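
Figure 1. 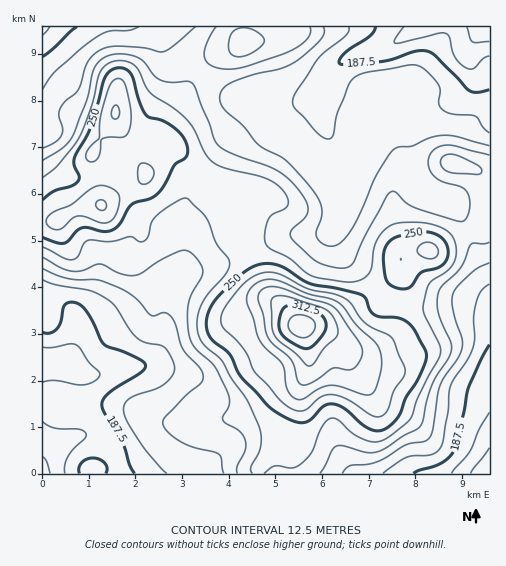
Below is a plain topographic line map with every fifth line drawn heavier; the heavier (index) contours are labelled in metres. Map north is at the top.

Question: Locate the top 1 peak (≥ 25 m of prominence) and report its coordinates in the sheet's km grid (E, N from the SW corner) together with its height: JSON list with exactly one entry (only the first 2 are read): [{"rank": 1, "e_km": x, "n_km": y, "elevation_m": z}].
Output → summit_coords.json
[{"rank": 1, "e_km": 5.56, "n_km": 3.16, "elevation_m": 332}]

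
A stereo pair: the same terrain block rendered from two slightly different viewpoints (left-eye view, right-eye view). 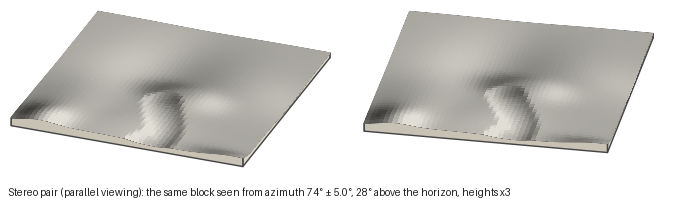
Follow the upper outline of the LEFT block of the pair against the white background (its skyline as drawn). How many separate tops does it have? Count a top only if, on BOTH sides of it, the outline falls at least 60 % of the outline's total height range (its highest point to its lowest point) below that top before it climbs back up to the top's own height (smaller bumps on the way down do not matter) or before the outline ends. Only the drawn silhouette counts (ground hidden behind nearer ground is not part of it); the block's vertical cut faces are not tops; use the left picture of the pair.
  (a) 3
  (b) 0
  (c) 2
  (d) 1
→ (b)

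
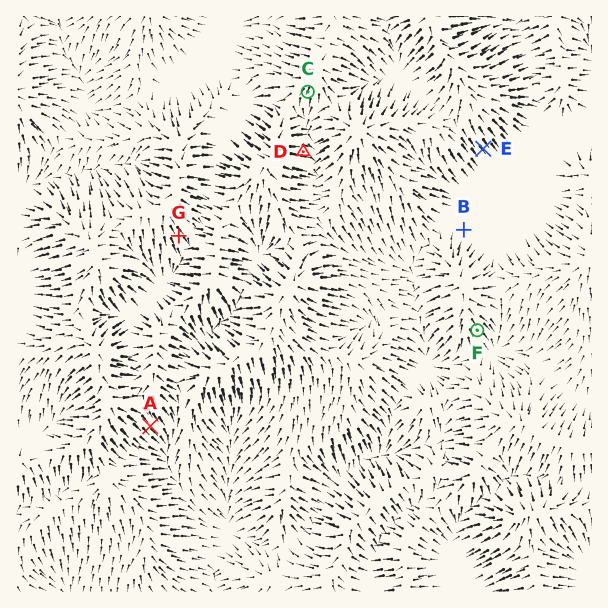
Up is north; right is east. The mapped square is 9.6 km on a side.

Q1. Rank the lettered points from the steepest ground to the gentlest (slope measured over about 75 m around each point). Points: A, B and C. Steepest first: A C B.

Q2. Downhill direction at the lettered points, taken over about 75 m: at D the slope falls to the E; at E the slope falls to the SE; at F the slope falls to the SE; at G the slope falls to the SE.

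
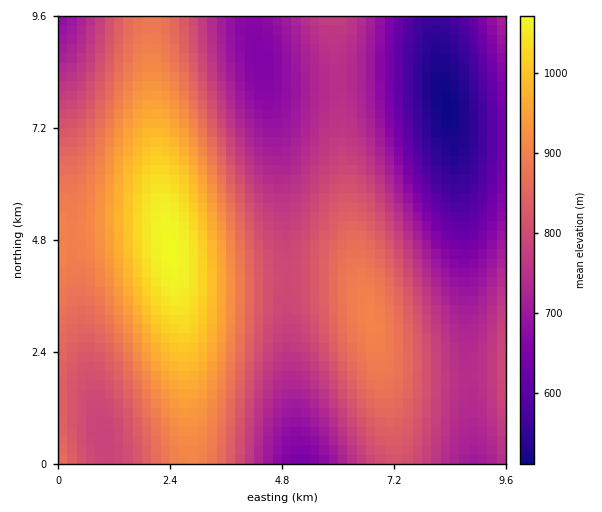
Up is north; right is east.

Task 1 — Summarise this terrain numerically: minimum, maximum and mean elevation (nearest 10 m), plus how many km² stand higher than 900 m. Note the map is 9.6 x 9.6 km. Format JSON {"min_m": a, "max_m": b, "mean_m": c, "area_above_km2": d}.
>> {"min_m": 510, "max_m": 1070, "mean_m": 800, "area_above_km2": 18.8}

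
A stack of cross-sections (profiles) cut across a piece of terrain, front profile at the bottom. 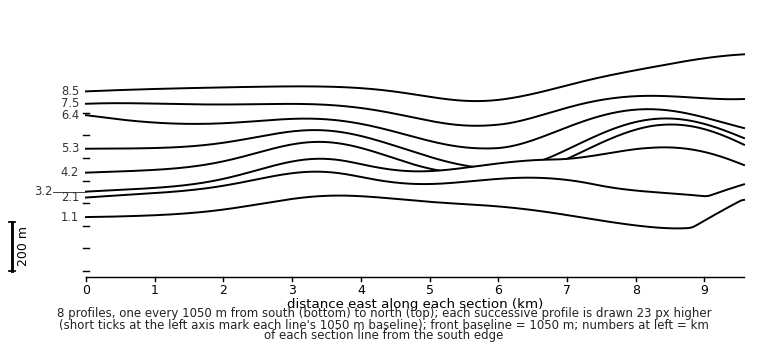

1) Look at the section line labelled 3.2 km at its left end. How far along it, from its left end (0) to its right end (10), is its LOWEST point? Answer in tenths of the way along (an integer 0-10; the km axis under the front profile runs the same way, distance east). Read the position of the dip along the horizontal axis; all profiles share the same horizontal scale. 0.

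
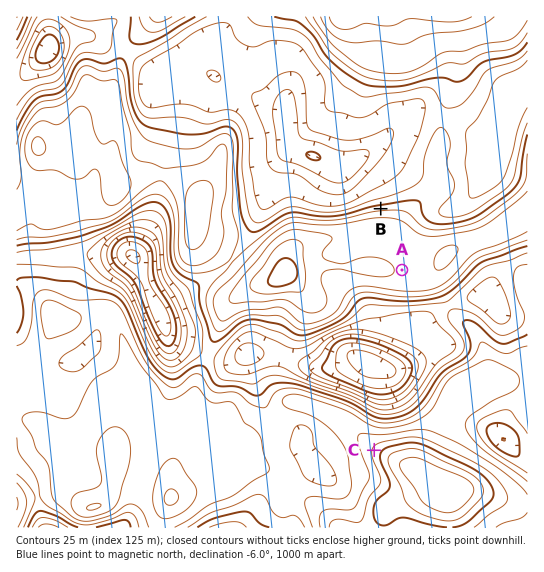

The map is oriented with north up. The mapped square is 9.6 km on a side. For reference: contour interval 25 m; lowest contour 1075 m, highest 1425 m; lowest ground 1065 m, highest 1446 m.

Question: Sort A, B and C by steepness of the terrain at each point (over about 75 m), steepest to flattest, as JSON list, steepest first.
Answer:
["B", "C", "A"]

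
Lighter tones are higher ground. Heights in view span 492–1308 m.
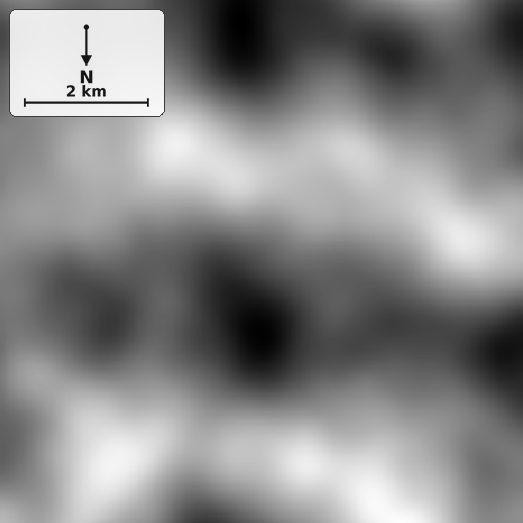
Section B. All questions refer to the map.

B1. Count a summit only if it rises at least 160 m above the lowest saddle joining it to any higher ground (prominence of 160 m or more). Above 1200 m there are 2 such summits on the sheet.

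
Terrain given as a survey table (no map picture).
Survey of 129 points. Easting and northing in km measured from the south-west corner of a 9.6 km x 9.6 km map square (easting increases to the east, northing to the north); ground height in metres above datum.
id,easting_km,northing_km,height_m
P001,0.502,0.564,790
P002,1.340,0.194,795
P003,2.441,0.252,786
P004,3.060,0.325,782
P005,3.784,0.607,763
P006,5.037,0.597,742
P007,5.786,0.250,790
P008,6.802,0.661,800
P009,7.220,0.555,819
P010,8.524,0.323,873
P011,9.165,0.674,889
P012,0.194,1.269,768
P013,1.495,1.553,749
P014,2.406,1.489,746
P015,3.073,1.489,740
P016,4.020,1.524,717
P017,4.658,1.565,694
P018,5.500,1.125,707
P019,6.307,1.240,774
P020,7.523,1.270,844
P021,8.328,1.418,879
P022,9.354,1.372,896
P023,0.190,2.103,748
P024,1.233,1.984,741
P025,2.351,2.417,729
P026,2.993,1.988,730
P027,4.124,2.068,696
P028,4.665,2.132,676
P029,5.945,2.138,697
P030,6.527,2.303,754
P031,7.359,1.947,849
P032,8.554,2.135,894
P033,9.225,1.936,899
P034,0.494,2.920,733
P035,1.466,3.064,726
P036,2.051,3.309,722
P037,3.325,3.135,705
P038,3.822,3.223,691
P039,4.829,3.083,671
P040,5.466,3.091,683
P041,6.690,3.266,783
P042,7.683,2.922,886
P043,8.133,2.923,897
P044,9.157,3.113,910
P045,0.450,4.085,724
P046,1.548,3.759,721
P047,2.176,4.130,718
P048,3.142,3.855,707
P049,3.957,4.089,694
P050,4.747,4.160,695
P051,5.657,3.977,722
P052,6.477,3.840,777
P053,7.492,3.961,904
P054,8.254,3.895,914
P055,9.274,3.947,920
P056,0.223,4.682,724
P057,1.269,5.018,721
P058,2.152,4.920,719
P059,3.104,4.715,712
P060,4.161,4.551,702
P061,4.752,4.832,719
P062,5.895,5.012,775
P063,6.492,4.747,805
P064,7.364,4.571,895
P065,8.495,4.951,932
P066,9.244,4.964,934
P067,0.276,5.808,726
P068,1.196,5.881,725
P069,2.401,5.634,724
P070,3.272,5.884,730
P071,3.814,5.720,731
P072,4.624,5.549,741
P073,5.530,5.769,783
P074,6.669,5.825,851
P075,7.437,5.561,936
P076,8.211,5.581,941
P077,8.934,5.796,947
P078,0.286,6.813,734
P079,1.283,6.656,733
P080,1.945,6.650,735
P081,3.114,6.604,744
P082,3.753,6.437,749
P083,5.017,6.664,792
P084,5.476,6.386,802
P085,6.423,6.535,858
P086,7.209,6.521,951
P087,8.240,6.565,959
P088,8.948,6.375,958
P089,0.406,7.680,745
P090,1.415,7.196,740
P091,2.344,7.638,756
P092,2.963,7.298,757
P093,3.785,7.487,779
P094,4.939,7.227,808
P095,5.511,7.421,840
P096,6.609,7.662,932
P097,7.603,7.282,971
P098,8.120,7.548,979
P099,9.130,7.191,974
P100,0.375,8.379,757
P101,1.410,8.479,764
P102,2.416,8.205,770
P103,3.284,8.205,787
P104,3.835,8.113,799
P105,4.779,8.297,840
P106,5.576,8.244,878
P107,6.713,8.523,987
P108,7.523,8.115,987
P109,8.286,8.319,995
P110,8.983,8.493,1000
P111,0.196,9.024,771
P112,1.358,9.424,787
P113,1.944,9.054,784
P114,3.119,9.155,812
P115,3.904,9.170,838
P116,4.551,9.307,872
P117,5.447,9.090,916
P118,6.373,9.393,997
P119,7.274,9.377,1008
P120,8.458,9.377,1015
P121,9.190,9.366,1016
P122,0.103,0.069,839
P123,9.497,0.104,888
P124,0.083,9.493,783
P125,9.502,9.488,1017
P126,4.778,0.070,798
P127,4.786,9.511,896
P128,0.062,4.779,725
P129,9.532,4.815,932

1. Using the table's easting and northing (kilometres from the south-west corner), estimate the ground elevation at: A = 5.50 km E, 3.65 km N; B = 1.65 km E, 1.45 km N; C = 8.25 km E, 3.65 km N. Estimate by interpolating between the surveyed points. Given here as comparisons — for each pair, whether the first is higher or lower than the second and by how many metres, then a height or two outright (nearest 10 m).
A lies lower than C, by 210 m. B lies lower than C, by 160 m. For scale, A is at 700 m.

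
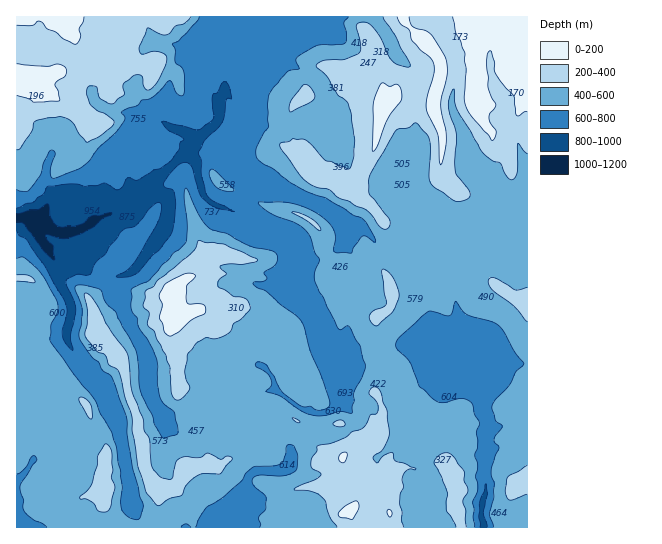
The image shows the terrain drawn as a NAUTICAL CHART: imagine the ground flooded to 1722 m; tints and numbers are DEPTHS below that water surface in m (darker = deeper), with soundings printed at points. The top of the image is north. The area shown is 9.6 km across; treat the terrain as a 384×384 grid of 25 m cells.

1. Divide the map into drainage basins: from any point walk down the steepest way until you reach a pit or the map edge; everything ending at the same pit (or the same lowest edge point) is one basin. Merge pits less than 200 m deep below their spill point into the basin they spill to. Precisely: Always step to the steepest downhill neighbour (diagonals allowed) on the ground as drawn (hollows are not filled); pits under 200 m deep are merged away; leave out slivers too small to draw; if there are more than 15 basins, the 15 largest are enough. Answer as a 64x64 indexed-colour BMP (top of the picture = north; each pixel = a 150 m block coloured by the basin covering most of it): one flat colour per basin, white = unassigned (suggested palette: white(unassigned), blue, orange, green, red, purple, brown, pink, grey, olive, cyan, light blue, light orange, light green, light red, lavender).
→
<image width="64" height="64" href="data:image/bmp;base64,Qk12CAAAAAAAAHYAAAAoAAAAQAAAAEAAAAABAAQAAAAAAAAIAAATCwAAEwsAABAAAAAAAAAA////ALR3HwAOf/8ALKAsACgn1gC9Z5QAS1aMAMJ34wB/f38AIr28AM++FwDox64AeLv/AIrfmACWmP8A1bDFADMzMzMzMxEREREREREREREREREREREREREREREiIiERMzMzMzMzEREREREREREREREREREREREREREREiIiIREzMzMzMzERERERERERERERERERERERERERERESIiIhETMzMzMzMRERERERERERERERERERERERERERERIiIiIRMzMzMzMxEREREREREREREREREREREREREREREiIiIhEzMzMzMzERERERERERERERERERERERERERERESIiIiITMzMzMzMRERERERERERERERERERERERERERERIiIiIiMzMzMzMxERERERERERERERERERERERESEhERIiIiIiIzMzMzMzERERERERERERERERERERERESIiIiIiIiIiIjMzMzMzMRERERERERERERERERERERERIiIiIiIiIiIiMzMzMzMxERERERERERERERERERERERIiIiIiIiIiIiIzMzMzMzEREREREREREREREREREREREiIiIiIiIiIiIjMzMzMzERERERERERERERERERERERERIiIiIiIiIiIiMzMzMzMREREREREREREREREREREREREiIiIiIiIiIiIzMzMzMRERERERERERERERERERERERESIiIiIiIiIiIjMzMzMxERERERERERERERERERERERERIiIiIiIiIiIiMzMzMxERERERERERERERERERERERERIiIiIiIiIiIiIzMzMxEREREREREREREREREREREREREiIiIiIiIiIiIjMzMxERERERERERERERERERERERERESIiIiIiIiIiIiMzMxERERERERERERERERERERERERERIiIiIiIiIiIiIzMzEREREREREREREREREREREREREREiIiIiIiIiIiIjMzERERERERERERERERERERERERERESIiIiIiIiIiIiMzMRERERERERERERERERERERERERERIiIiIiIiIiIiIzMREREREREREREREREREREREREREREiIiIiIiIiIiIjMxERERERERERERERERERERERERERESIiIiIiIiIiIiMzERERERERERERERERERERERERERERIiIiIiIiIiIiIzMxEREREREREREREREREREREREREREiIiIiIiIiIiIjMzEREREREREREREREREREREREREREREiIiIiIiIiIiMzMRERERERERERERERERERERERERERESIiIiIiIiIiIzMRERERERERERERERERERERERERERERIiIiIiIiIiIjMxEREREREREREREREREREREREREREREiIiIiIiIiIiERERERERERERERERERERERERERERERESIiIiIiIiIiIRERERERERERERERERERERERERERERERIiIiIiIiIiIhERERERERERERERERERERERERERERERESIiIiIiIiIiEREREREREREREREREREREREREREREREREiIiIiIiIiIRERERERERERERERERERERERERERERERERIiIiIiIiIhERERERERERERERERERERERERERERERERIiIiIiIiIiERERERERERERERERERERERERERERERESIiIiIiIiIiIRERERERERERERERERERERERERERERESIiIiIiIiIiIhERERERERERERERERERERERERERERESIiIiIiIiIiIiERERERERERERERERERERERERERERESIiIiIiIiIiIiIRERERERERERERERERERERERERERESIiIiIiIiIiIiIhERERERERERERERERERERERERERERIiIiIiIiIiIiIiEREREREREREREREREREREREREREREiIiIiIiIiIiIiIRERERERERERERERERERERERERERESIiIiIiIiIiIiIhEREREREREREREREREREREREREREREiIiIiIiIiIiIiERERERERERERERERERERERERERERESIiIiIiIiIiIiIREREREREREREREREREREREREREREREiIiIiIiIiIiIhERERERERERERERERERERERERERERESIiIiIiIiIiIiERERERERERERERERERERERERERERERIiIiIiIiIiIiIREREREREREREREREREREREREREREREiIiIiIiIiESIhERERERERERERERERERERERERERERERIiIiIiIiERESEREREREREREREREREREREREREREREREiIiIiIiERERIRERERERERERERERERERERERERERERERIRESIiIREREhEREREREREREREREREREREREREREREREREREiIhERESERERERERERERERERERERERERERERERERERESIiERERIRERERERERERERERERERERERERERERERERERIiIREREhEREREREREREREREREREREREREREREREREREiIhERERERERERERERERERERERERERERERERERERERESIiEREREREREREREREREREREREREREREREREREREREREiIRERERERERERERERERERERERERERERERERERERERERERERERERERERERERERERERERERERERERERERERERERERERERERERERERERERERERERERERERERERERERERERERERERERERERERERERERERERERERERERERERERERERERERERER"/>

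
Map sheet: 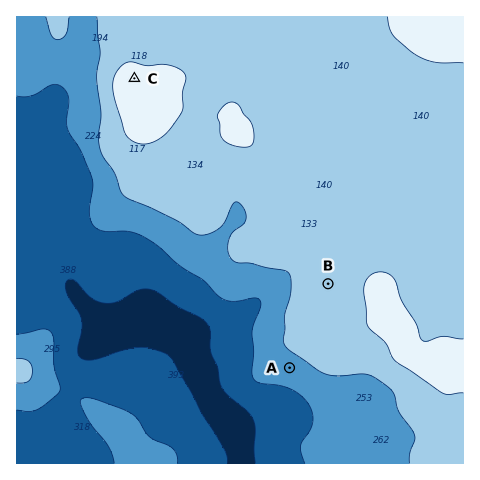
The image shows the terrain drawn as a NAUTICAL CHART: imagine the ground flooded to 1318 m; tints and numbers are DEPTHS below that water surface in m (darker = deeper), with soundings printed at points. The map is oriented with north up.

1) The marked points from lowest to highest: A B C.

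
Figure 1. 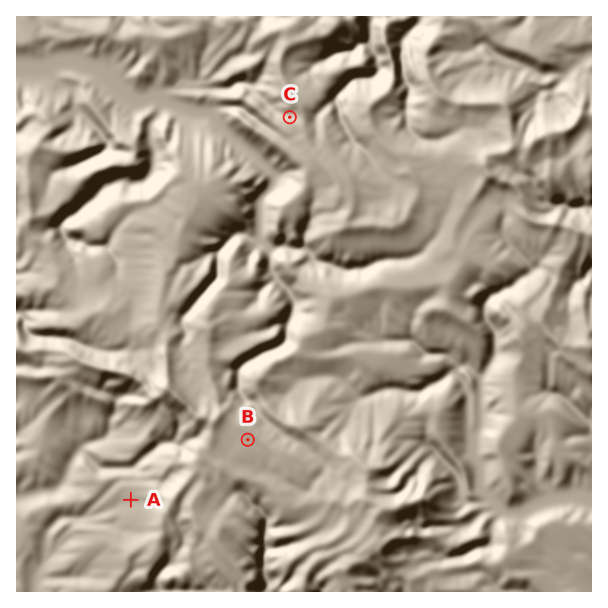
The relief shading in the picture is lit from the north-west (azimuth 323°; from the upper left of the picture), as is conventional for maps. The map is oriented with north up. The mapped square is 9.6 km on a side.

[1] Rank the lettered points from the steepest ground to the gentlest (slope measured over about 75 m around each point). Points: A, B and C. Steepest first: C A B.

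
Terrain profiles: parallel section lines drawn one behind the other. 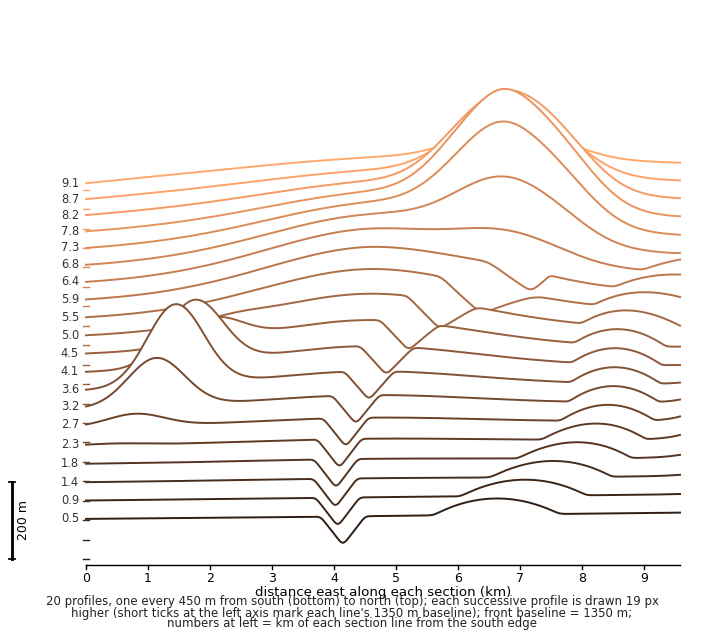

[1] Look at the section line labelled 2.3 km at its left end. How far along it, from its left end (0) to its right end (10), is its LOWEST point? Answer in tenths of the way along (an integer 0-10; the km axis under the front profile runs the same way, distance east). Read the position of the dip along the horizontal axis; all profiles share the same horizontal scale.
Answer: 4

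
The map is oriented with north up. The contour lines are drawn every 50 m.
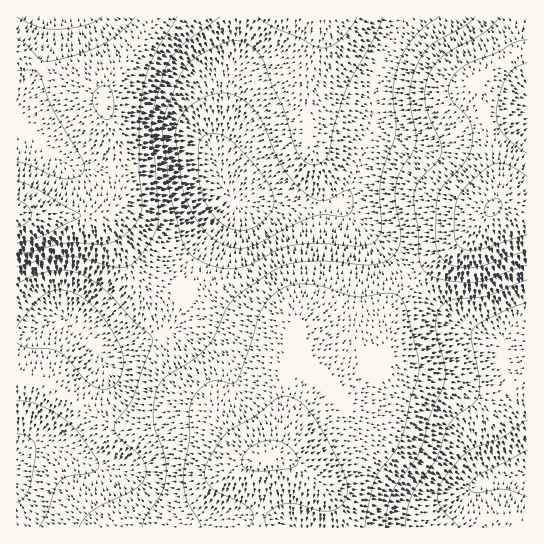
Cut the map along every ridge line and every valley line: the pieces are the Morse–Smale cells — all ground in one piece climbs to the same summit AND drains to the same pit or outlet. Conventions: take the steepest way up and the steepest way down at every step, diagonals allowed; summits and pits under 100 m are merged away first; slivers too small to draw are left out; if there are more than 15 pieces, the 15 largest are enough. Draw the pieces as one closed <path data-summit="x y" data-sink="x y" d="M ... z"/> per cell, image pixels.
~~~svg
<path data-summit="17 214" data-sink="235 202" d="M403 16l-386 0-1 197 27 3 56 0 9 7 23 40 14 16 13 6 24 7 11-27 38-52 4-12 40 2 32 5 31-1 6-5 11-24 16-47 1-32 4-22z"/><path data-summit="267 455" data-sink="17 473" d="M186 293l-5 2-8 27-6 10-53 20-15 1 1 12-3 5-24 29-18 28-12 12-18 9-9 7 1 73 242-1 2-24 0-40 4-7 10-3 5-15 5-33 0-31 8-20 0-12-2-5-9-6-40-11z"/><path data-summit="267 455" data-sink="527 475" d="M414 281l-15 16-10 14-2 11-2 36-31 22-24 12-20 13-15 17-15 28-8 5 21 6 27 24 11 18 4 25 152 0-7-30 0-12 13-7 35-5 0-52-21-43-6-36-36-18-34-26z"/><path data-summit="493 207" data-sink="235 202" d="M527 16l-122 0-24 46-8 27-2 42-16 47-14 27 73 76 23-21 32-24 25-29 16-2 18 2z"/><path data-summit="267 455" data-sink="235 202" d="M235 201l-4 12-38 52-10 28 19 7 33 17 47 14 9 6 2 5 0 12-8 20-1 44-4 20-7 16 2 1 9-12 11-21 15-17 20-13 24-12 31-22 2-36 2-11 10-14 14-16-71-76-15 3-20 0-32-5z"/><path data-summit="17 214" data-sink="17 473" d="M19 213l-3 1 1 121 10-2 31-14 8 0 19 14 14 20 10 0 53-18 7-5 14-37-25-8-13-6-14-16-18-32-11-14-59-1z"/><path data-summit="493 207" data-sink="527 475" d="M510 205l-16 2-25 29-40 31-14 15 16 17 34 26 36 18 6 36 20 42 1-212z"/><path data-summit="493 207" data-sink="17 473" d="M66 319l-16 2-23 12-11 2 1 120 8-7 18-9 12-12 45-62-1-12-10-15-10-11z"/><path data-summit="267 455" data-sink="235 202" d="M271 455l-6 1-4 7 0 40-2 24 75 1 1-7-4-18-11-18-27-24z"/><path data-summit="493 207" data-sink="527 475" d="M527 475l-29 2-9 3-9 6 0 12 9 30 39-1z"/>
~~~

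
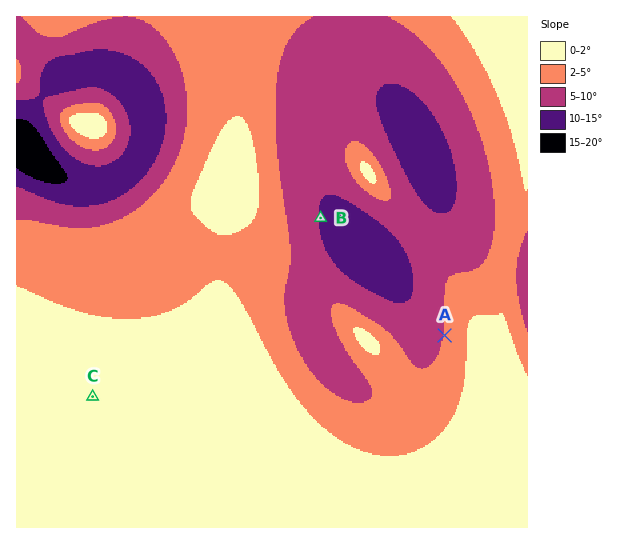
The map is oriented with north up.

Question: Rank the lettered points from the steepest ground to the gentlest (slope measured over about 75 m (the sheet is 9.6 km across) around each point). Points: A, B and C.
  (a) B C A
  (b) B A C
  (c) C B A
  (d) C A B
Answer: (b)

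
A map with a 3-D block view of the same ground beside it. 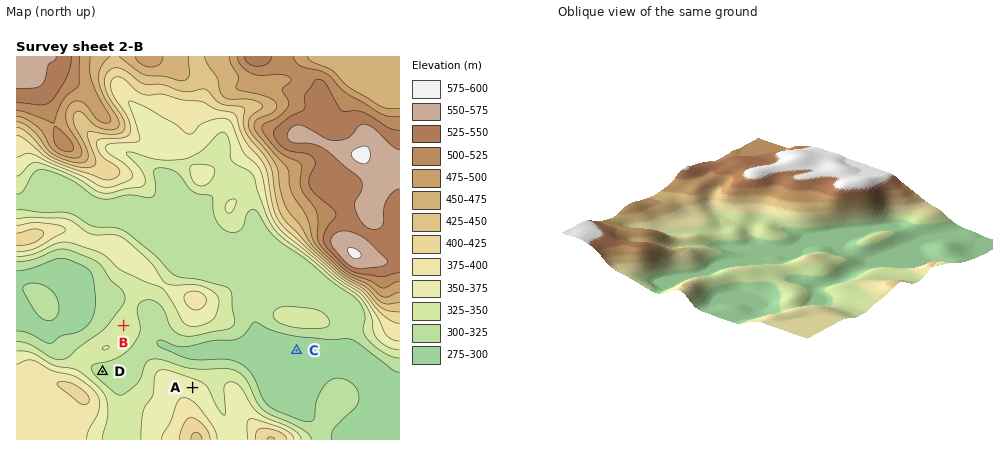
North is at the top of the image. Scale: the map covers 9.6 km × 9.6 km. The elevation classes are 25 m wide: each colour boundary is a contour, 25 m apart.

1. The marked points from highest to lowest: A B D C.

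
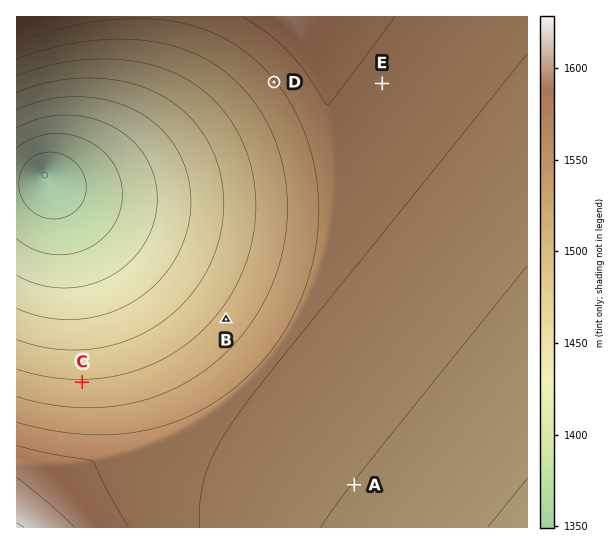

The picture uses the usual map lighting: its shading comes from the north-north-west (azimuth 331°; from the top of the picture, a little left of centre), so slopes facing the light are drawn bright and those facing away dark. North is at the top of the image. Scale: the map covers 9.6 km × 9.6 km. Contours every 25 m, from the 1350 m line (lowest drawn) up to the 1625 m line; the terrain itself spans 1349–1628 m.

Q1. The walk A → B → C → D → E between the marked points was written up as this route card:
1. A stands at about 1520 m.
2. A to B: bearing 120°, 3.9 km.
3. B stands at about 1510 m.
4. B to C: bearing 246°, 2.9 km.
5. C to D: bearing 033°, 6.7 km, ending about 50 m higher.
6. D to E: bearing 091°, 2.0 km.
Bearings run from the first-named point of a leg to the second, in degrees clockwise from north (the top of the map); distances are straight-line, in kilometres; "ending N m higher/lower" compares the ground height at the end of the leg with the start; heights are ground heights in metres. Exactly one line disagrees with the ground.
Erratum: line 2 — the bearing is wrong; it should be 322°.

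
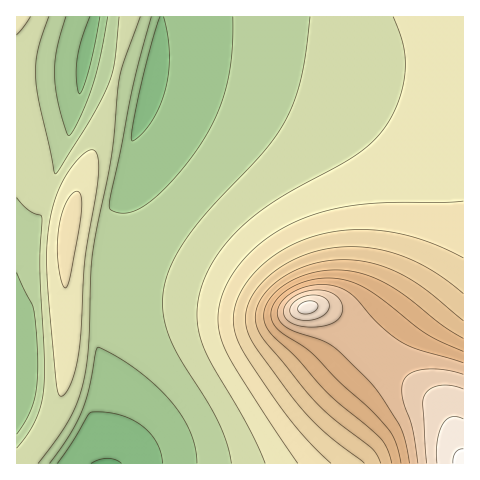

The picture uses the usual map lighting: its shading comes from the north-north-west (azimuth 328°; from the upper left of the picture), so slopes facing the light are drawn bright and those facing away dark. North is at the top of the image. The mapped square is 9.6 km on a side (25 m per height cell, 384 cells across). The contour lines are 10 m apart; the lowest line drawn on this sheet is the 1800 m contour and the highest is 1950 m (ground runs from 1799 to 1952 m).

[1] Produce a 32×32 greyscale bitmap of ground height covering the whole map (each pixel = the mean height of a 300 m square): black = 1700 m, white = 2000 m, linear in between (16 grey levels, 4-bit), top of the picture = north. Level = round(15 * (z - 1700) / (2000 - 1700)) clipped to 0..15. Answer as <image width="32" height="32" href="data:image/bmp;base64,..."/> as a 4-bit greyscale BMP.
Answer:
<image width="32" height="32" href="data:image/bmp;base64,Qk12AgAAAAAAAHYAAAAoAAAAIAAAACAAAAABAAQAAAAAAAACAAATCwAAEwsAABAAAAAAAAAAAAAAABEREQAiIiIAMzMzAERERABVVVUAZmZmAHd3dwCIiIgAmZmZAKqqqgC7u7sAzMzMAN3d3QDu7u4A////AHdlVVVVZmZnd3eIiJmavM13dlVVVWZmZ3d4iImZqrzMZ3ZlVVZmZmd3iIiZmqq8zGZ3ZVZmZmZ3d4iJmaqrvMxmd2ZmZmZmd3iImZqqu7zMZnd2ZmZmZ3d4iZmqqru7y2Z3dmZmZnd3iJmaqqu7u7tmd3ZmZmZ3eIiZqqq7u7u6Znd2ZmZnd3iJmqq7u7uqqmZ3dmZmZ3d4iaq7u7uqqqlmd3ZmZmd3iJmrzLu6qqqZZnd2ZmZ3d3iJq8y7uqqZmWZ3dmZmZ3d4iZq7uqqpmZlmeHZmZmd3eIiZmqqpmZmIZnh2ZmZnd3eIiJmZmZmIiGZ4d2ZmZnd3eIiIiZiIiIhmeHdmZmZ3d3eIiIiIiIiIZniHZmZmZ3d3d4iIiIiIiGd3h2ZmZmZ3d3d3d4iIiIh3d3dmZmZmZ3d3d3d3d3d3d3d3dmZmZmZ3d3d3d3d3d3d3d3ZmZmZmZ3d3d3d3d3d3Znd2ZmZmZmZ3d3d3d3d3d2ZndmZmZmZmZ3d3d3d3d3dmZ3ZlZmZmZmd3d3d3d3d3ZmZ2ZWZmZmZmd3d3d3d3d2ZmdmVWZmZmZnd3d3d3d3ZmVmZlVmZmZmZ3d3d3d3d2ZlZmZVZmZmZmZ3d3d3d3d2ZWZ2ZWZmZmZmd3d3d3d3dmZWdmVmZmZmZnd3d3d3d3ZmVndmZmZmZmZ3d3d3d3"/>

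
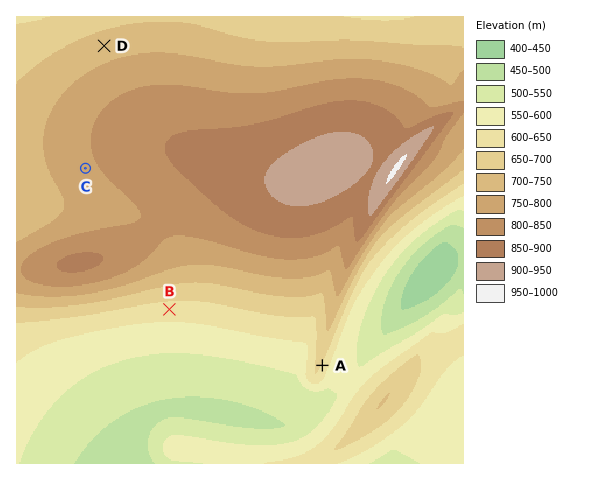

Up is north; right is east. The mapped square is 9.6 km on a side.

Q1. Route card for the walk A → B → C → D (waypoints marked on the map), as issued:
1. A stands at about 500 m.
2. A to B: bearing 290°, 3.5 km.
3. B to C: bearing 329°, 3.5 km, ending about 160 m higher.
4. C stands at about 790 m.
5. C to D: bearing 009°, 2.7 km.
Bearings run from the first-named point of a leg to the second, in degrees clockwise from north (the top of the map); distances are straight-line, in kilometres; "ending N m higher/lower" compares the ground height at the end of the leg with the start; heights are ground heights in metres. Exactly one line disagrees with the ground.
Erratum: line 1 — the height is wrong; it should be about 640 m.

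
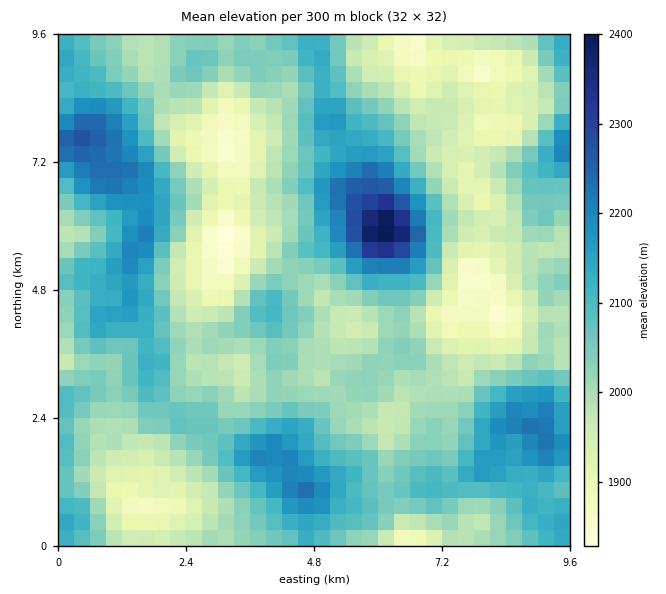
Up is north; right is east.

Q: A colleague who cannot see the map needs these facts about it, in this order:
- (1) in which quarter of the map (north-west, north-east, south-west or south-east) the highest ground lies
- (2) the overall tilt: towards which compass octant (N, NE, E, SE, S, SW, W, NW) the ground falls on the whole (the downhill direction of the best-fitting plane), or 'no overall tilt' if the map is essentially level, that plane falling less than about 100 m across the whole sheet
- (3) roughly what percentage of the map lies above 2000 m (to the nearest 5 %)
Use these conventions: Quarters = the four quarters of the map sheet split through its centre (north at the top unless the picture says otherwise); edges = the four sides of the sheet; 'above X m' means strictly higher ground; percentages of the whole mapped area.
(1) Look to the north-east quarter for the highest ground.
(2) On the whole the map has no overall tilt.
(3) Roughly 65 % of the ground is higher than 2000 m.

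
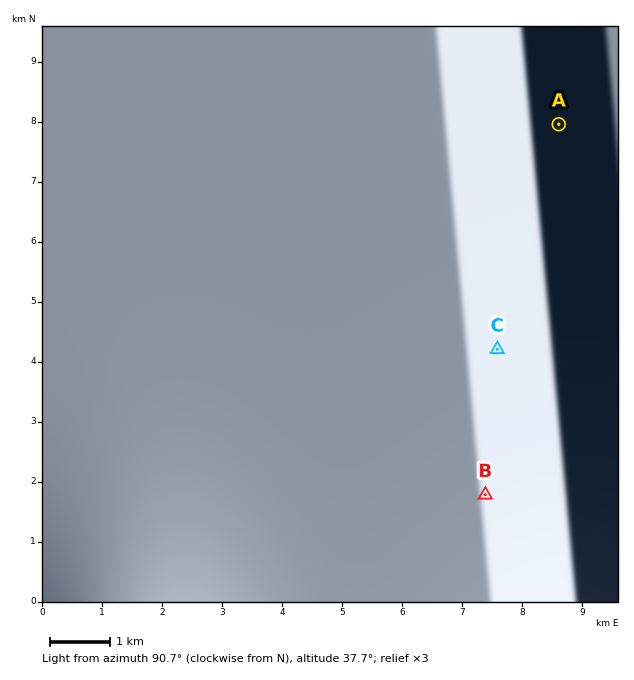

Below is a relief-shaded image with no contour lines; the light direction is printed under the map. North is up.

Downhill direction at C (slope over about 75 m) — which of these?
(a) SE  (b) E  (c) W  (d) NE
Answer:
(b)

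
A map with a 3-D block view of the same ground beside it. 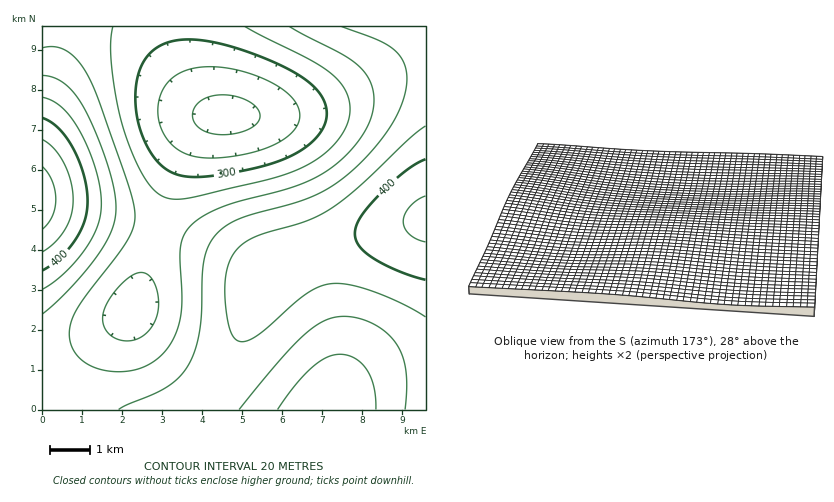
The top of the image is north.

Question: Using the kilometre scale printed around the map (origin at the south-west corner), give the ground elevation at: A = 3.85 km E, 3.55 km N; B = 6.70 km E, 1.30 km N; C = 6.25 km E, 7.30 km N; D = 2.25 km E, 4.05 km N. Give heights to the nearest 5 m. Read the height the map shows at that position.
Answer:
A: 355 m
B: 345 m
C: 275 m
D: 335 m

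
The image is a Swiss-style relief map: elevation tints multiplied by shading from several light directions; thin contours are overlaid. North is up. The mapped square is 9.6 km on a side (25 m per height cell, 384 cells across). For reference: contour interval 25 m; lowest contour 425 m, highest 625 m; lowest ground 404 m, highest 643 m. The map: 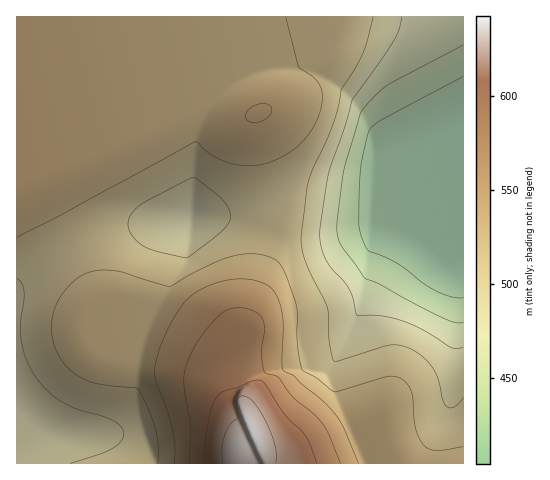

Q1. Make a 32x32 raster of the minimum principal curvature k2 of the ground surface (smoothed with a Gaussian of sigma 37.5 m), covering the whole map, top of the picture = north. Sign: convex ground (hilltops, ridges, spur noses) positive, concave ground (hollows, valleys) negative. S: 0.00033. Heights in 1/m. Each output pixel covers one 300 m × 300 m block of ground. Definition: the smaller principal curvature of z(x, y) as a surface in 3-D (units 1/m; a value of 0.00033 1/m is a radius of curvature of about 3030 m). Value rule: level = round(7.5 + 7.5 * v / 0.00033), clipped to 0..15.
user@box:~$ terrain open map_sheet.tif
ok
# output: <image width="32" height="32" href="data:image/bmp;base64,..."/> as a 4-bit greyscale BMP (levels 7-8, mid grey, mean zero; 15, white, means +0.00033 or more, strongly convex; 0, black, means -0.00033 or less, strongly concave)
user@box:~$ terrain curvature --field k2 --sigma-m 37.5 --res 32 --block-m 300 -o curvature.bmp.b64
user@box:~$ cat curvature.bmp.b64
<image width="32" height="32" href="data:image/bmp;base64,Qk12AgAAAAAAAHYAAAAoAAAAIAAAACAAAAABAAQAAAAAAAACAAATCwAAEwsAABAAAAAAAAAAAAAAABEREQAiIiIAMzMzAERERABVVVUAZmZmAHd3dwCIiIgAmZmZAKqqqgC7u7sAzMzMAN3d3QDu7u4A////AGZ3d3ZjZ3iZZWeIiCd3dnd2ZlZmYnZ4iSh3iIcnd3Vnd2ZmZlN3Z4cod4iDaHd1Z3ZnZmZGd3ZwiHaIgniHdlZmd3h3N3d3cIh2eEV4iIdWZ3iIiDeHd3A5hmgXeIiHVXeIiIhIiHd3EAACJ3iIiGV3iIiIRoiHd3d3R0Z3iIhleIiIiGSIiId3d0dzd3iIdXiIiIdziIiIiIZXdGd4iHV4iIiHdGiIiImVZ4c3d3d1Z4iIiHc4iIiIhHeIR3d3dWZ3iIh3VoiIiIWHeFd3dmZmd3iId3OId3d1d3hWd3ZmZmd3d3d2R3d3dndnZXdmZ2Zmd3dmZ0d3ZmZ2ZmRmZ3d2ZmZmZmY2ZmZ3dmZkZ3d3d3ZmZmZlNVZ3eId2dHd3d3d3d2ZmZkZmZ3eIdnR3d3eHd3d3d3dHd3Znd3Zkd3d3d3d3d3d3R3d3d3d2ZHd3d3d3eHd4d0eHd3d3dlN3d3d3d3d4d3dXiIiIiHdjZ3d3d3d3d3d3ZoiIiIiHYmZnd3d3d3d3d3SIiIiIiFR3dmZ3d3d3d3d1aIiIiIg1Z3d2d3d3d3d3d0aIiIiEdmd3d3d3d3d3d3d1Rnh1WHZnd3d3d3d3d3d3d3ZVV4iHZ3d3d3d3d3d3d3d3d3iIh2d3d3d3d3d3d3d3d3d4eIdmd4h3d3d3d3d3d3d3d3eHZnh3"/>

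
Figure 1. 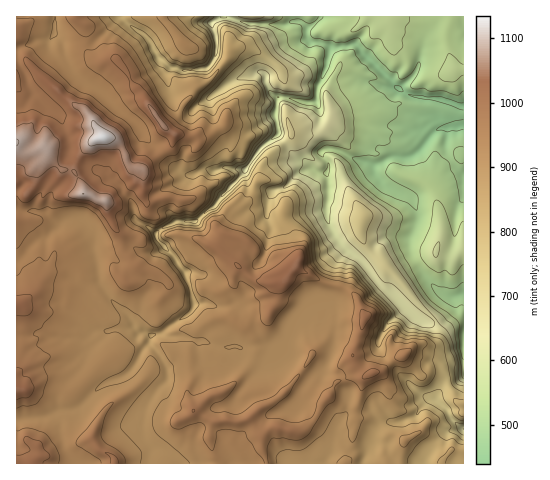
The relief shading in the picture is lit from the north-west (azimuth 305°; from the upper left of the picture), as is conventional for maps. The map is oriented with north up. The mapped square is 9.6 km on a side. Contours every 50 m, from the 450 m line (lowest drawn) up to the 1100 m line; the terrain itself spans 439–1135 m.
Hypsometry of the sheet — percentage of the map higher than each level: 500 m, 95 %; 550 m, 86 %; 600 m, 82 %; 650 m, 78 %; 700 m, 74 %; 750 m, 71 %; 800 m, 68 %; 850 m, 62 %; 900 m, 52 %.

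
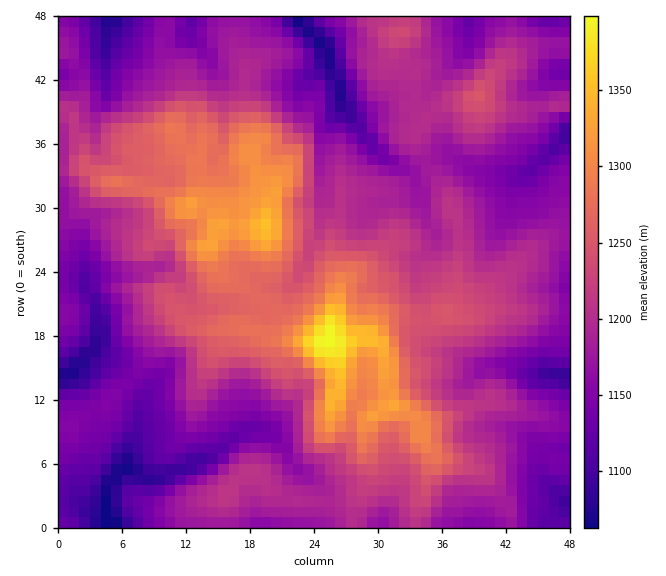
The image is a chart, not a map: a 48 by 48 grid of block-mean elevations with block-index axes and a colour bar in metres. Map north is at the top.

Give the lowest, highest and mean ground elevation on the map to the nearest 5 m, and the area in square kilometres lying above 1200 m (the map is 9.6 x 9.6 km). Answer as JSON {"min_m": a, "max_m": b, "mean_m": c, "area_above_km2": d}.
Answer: {"min_m": 1055, "max_m": 1400, "mean_m": 1200, "area_above_km2": 40.6}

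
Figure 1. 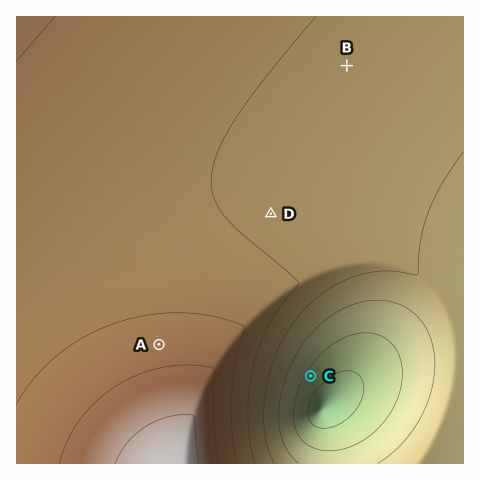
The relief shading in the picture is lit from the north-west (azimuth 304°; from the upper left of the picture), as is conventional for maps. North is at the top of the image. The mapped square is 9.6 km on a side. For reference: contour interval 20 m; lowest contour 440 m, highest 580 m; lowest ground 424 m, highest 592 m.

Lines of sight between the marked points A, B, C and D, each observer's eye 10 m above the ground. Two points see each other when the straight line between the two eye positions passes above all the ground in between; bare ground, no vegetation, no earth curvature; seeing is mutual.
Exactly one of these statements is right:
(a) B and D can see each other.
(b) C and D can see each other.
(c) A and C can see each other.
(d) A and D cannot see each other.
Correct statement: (a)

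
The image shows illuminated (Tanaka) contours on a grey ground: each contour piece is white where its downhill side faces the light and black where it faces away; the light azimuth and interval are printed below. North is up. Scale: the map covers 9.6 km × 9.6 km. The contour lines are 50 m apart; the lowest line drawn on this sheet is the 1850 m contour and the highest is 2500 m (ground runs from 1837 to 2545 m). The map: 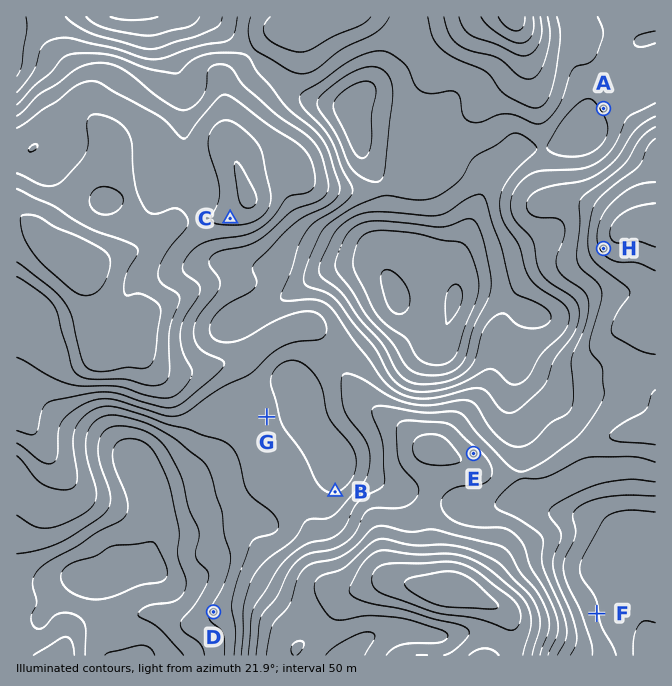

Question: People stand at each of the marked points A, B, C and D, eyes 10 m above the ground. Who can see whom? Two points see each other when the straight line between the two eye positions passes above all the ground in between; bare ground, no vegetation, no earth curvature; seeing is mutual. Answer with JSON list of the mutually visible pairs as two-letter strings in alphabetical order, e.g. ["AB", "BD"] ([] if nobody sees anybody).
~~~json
["BC", "CD"]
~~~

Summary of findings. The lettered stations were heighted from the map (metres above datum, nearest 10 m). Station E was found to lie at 2270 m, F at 2050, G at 2110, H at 2310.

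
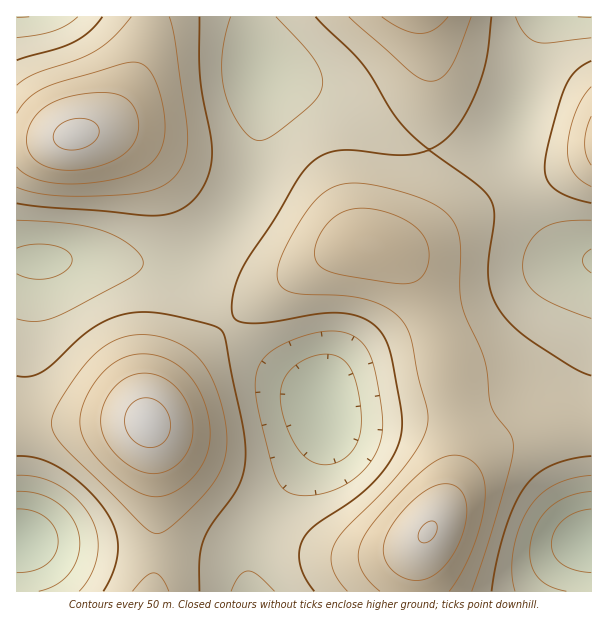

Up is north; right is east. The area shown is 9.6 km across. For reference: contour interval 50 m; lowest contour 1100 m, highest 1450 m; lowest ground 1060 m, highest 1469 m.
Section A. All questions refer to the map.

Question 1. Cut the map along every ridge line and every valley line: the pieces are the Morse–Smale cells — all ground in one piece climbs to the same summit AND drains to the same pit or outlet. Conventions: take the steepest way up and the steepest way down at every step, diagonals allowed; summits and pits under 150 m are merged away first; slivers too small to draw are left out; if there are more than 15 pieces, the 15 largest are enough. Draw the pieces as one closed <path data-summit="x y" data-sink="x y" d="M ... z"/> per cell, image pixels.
<path data-summit="428 531" data-sink="323 405" d="M546 16l-293 1 1 22 8 29 0 31-4 51-8 35-12 24-14 18-30 29-14 8-10 2 13 4 9 8 31 42 35 35 20 15 34 21 8 8 4 8 1 18-6 18-21 31-32 41-13 24-5 15 0 31 3 7 165 0 2-40 8-18 13-18 25-42 24-24 21-14 24-9 15-3 44-1 0-162-17-3-12-6-17-18-23-40-12-41 1-27 8-21 14-57z"/><path data-summit="147 422" data-sink="323 405" d="M95 259l-79 2 0 162 46 1 51-3 34 1 7 27 3 33 0 63-5 46 97 1-1-38 5-15 13-24 32-41 21-31 6-18-3-23-10-11-21-12-33-24-35-35-40-50-13-5-21 0z"/><path data-summit="75 135" data-sink="323 405" d="M252 16l-102 0-2 22-12 37-20 35-11 11-27 13-33 6-29 3 1 117 78-1 54 6 25 0 20-9 30-29 23-35 11-42 4-51 0-31-8-29z"/><path data-summit="428 531" data-sink="591 540" d="M591 424l-52 2-30 10-21 14-24 24-25 42-13 18-6 12-4 15 0 30 175 1z"/><path data-summit="147 422" data-sink="17 540" d="M143 421l-127 4 1 167 135-1 5-46 0-63-6-50-3-9z"/><path data-summit="147 422" data-sink="323 405" d="M591 16l-43 0-4 4-10 28-23 86 0 19 5 20 7 21 13 27 16 21 11 10 12 6 15 2 2 0z"/><path data-summit="75 135" data-sink="17 17" d="M149 16l-132 0-1 125 29-1 33-6 27-13 11-11 20-35 12-37z"/>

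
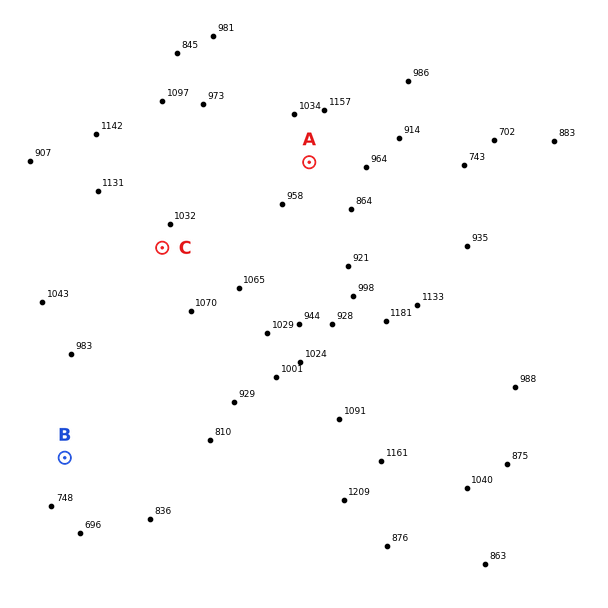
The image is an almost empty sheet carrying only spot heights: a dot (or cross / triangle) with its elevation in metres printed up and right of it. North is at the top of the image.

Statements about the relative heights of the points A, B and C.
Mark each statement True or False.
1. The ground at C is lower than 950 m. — False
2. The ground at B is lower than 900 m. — True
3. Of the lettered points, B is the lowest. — True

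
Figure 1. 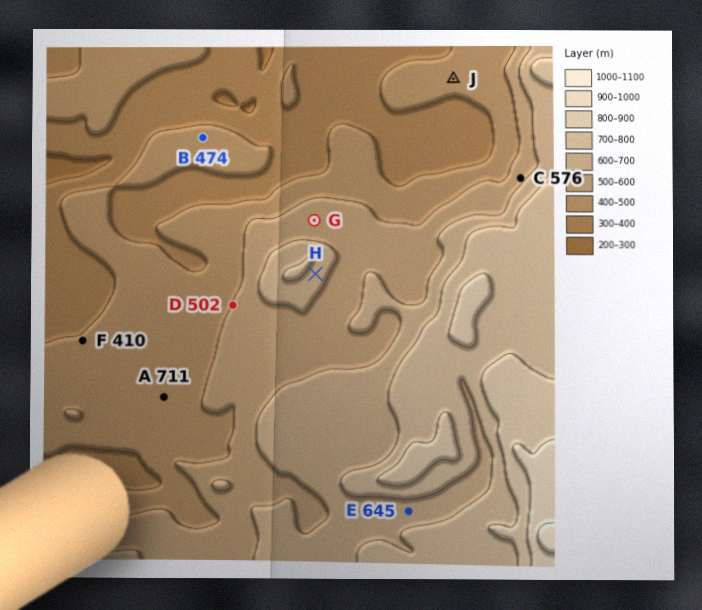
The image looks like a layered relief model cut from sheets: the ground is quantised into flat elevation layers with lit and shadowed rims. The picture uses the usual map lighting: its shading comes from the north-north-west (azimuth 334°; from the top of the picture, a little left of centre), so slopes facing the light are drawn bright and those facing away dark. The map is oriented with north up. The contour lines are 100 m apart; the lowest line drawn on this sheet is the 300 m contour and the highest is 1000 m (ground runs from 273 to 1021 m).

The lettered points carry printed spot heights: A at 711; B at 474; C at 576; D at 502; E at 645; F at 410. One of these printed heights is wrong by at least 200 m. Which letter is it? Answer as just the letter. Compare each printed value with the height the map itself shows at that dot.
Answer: A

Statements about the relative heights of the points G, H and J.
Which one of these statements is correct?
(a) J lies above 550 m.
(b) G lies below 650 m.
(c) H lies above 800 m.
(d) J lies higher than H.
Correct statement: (b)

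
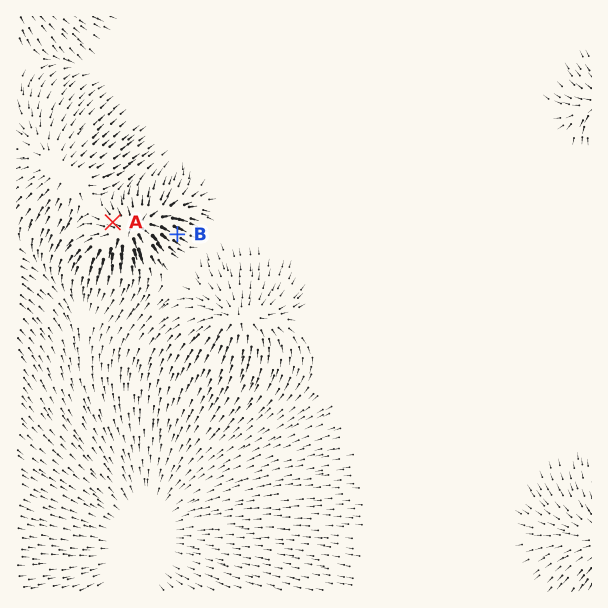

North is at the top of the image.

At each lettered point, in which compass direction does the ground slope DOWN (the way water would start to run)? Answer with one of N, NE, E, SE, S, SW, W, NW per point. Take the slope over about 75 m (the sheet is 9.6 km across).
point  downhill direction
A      NW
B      SE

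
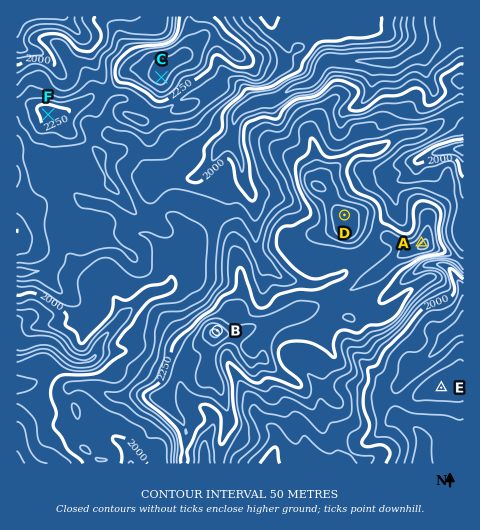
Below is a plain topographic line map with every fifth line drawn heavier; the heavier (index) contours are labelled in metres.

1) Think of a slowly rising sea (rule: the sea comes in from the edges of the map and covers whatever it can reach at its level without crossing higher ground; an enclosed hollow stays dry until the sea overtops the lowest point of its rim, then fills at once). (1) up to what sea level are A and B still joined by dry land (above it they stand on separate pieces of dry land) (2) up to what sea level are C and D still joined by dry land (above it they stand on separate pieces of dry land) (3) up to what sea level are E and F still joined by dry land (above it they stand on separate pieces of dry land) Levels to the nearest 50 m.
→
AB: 2300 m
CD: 2050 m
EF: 1900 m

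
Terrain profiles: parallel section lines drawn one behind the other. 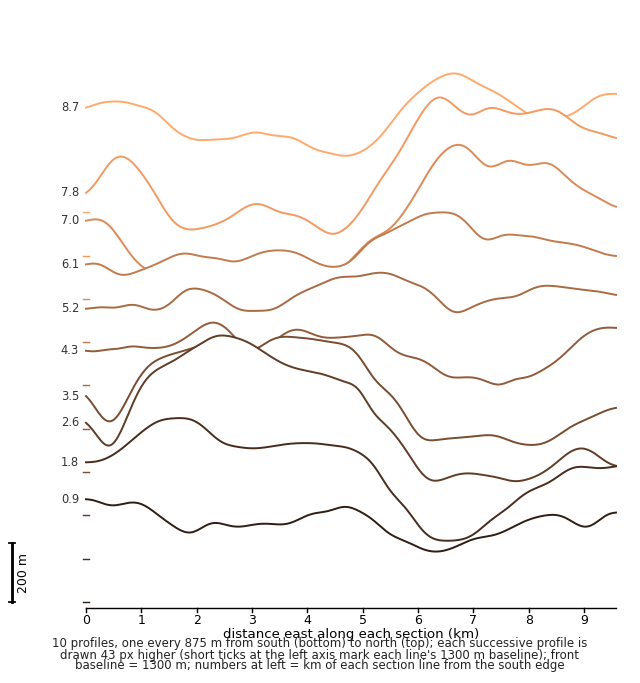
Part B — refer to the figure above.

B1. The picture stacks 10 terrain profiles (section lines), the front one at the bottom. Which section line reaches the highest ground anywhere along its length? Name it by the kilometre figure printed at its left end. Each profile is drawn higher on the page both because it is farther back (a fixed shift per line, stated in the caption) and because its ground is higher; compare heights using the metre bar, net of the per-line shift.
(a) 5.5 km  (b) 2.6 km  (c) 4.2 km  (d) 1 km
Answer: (b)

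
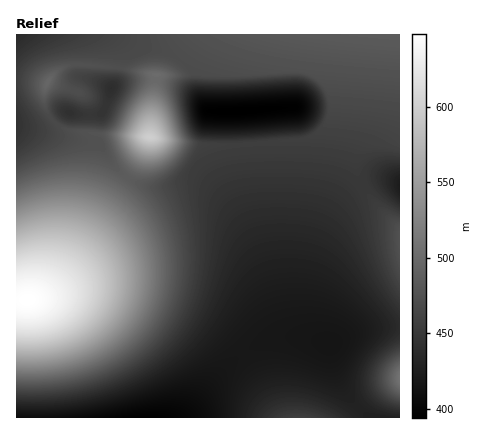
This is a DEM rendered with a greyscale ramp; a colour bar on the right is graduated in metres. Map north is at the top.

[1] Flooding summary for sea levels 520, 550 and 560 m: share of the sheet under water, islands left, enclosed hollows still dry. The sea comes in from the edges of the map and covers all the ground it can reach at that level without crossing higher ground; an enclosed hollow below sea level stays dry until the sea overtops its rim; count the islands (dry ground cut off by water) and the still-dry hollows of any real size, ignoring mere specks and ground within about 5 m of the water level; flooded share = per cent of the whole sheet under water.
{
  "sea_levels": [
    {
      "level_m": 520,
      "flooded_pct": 85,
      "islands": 1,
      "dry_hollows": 0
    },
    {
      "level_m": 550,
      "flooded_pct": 89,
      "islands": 1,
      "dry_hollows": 0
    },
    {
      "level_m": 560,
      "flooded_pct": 91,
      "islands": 1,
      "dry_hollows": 0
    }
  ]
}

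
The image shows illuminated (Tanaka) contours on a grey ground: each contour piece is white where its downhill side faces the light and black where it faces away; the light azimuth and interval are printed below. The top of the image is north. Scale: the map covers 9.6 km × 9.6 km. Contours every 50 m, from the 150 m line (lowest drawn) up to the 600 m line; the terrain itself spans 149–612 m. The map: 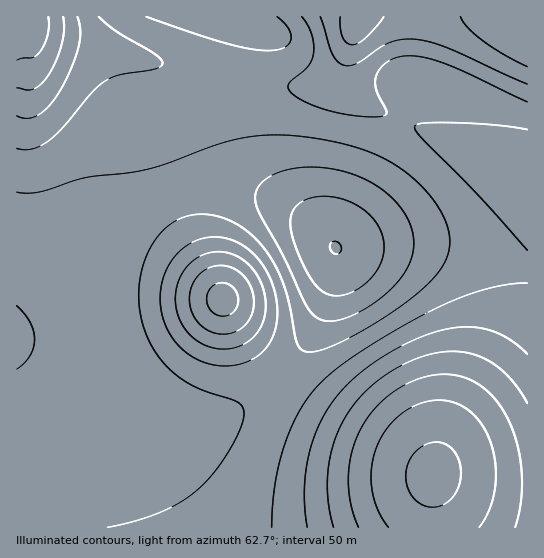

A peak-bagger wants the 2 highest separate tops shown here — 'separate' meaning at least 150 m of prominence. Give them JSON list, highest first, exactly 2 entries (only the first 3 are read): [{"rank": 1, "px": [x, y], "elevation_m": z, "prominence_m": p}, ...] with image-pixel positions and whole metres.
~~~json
[{"rank": 1, "px": [434, 477], "elevation_m": 612, "prominence_m": 463}, {"rank": 2, "px": [223, 299], "elevation_m": 518, "prominence_m": 204}]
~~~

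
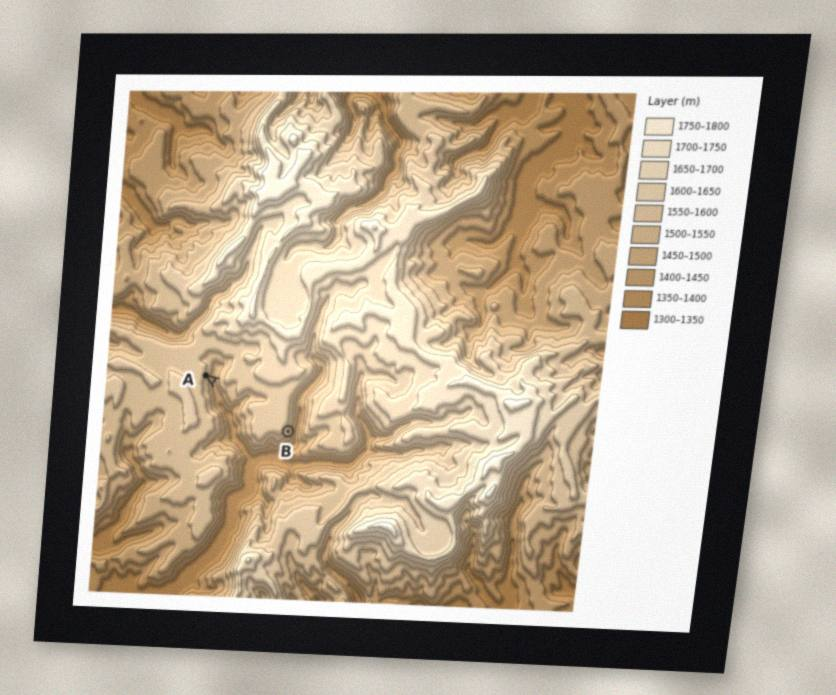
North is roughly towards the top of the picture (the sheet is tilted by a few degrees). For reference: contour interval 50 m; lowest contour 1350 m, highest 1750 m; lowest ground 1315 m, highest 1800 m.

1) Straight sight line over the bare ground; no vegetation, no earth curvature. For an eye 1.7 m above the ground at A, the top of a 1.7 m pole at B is out of sight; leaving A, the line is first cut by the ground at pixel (232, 393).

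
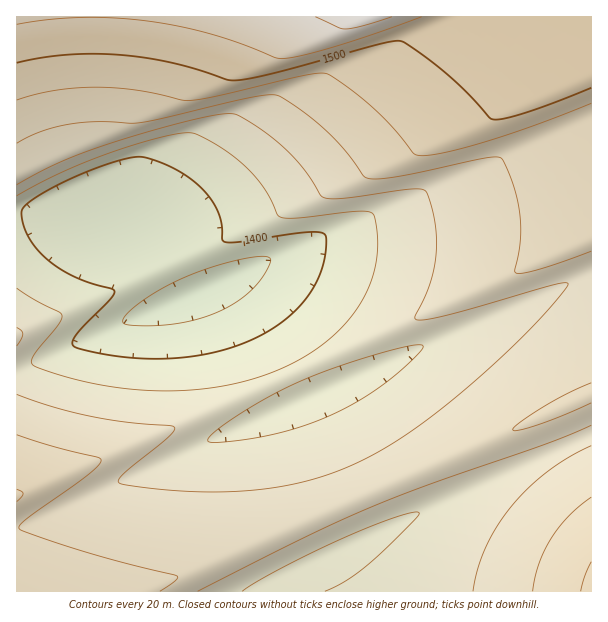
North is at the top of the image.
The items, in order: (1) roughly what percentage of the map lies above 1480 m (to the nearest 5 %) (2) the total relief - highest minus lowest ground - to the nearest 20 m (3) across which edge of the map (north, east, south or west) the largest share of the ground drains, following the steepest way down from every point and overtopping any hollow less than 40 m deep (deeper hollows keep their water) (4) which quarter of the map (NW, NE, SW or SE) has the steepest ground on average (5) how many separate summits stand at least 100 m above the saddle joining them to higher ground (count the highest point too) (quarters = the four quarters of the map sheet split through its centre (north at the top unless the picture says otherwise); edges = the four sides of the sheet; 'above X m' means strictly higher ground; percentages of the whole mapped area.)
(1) Roughly 15 % of the ground is higher than 1480 m.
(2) Highest minus lowest: about 180 m of relief.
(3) Most of the ground drains across the western edge.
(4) Slopes are steepest in the north-west quarter.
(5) Counting only tops that stand 100 m proud, the map has 1 summit.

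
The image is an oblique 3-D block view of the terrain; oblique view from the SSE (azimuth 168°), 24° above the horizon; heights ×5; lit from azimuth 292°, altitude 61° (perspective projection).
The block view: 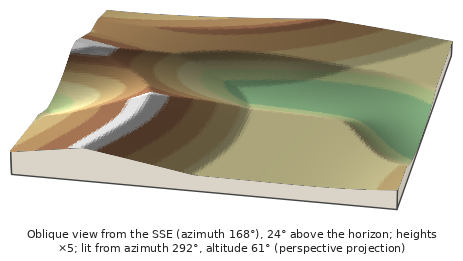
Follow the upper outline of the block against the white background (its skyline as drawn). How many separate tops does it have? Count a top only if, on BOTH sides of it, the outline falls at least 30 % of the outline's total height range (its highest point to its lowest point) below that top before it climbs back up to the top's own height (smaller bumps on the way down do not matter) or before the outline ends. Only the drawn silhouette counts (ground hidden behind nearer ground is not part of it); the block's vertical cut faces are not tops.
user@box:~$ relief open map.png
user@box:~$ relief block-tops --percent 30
0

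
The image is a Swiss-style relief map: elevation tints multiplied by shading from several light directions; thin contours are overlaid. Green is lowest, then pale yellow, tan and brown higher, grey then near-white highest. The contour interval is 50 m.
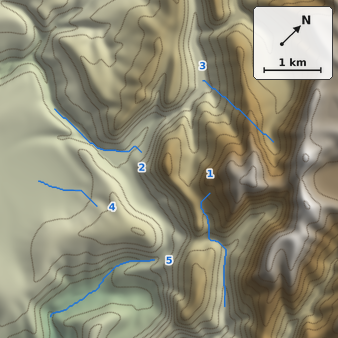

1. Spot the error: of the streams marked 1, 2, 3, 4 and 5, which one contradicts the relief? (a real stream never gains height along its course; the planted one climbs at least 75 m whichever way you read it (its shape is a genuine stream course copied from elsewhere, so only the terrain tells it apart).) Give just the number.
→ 3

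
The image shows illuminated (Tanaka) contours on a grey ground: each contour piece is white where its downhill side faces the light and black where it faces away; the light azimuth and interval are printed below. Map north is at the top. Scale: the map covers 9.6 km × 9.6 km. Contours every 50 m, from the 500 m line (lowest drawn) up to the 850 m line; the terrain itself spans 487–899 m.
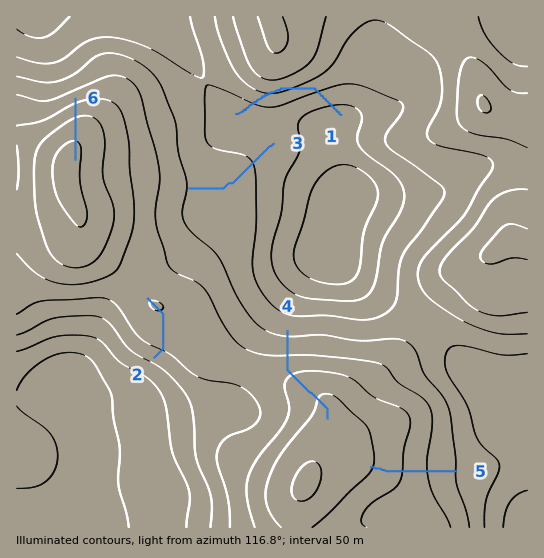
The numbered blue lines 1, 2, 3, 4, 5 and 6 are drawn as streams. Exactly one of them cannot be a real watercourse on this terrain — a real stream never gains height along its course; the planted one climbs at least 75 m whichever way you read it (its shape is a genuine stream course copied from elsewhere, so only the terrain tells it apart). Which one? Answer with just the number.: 1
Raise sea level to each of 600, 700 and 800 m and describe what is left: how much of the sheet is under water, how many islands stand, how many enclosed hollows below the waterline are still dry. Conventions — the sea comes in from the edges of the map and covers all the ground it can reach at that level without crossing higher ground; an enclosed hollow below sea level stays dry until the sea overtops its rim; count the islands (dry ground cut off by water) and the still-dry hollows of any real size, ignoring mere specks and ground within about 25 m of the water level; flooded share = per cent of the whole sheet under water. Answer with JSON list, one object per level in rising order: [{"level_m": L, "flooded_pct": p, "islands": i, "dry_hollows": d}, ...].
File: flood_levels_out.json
[{"level_m": 600, "flooded_pct": 15, "islands": 0, "dry_hollows": 0}, {"level_m": 700, "flooded_pct": 50, "islands": 0, "dry_hollows": 0}, {"level_m": 800, "flooded_pct": 87, "islands": 1, "dry_hollows": 0}]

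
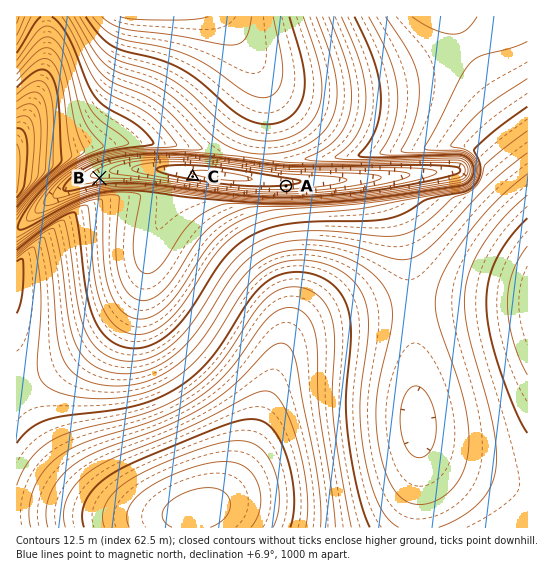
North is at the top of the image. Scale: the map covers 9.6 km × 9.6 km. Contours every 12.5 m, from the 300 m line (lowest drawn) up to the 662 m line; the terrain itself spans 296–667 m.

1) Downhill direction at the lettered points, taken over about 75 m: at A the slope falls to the N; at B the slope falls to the N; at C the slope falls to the N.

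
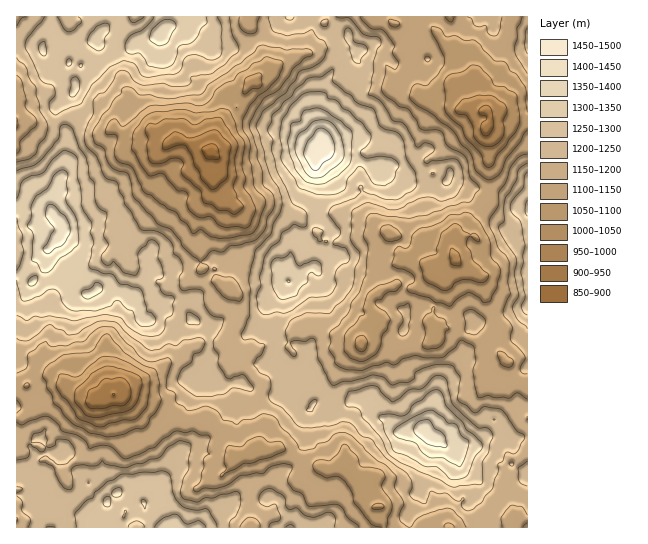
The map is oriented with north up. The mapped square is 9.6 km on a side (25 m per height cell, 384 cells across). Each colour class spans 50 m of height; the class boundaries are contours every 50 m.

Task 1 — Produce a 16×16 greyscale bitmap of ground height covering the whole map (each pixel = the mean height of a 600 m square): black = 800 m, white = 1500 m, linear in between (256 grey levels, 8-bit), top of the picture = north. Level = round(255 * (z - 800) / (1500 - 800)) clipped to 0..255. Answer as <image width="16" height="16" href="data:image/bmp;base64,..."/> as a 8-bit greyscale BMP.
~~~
<image width="16" height="16" href="data:image/bmp;base64,Qk02BQAAAAAAADYEAAAoAAAAEAAAABAAAAABAAgAAAAAAAABAAATCwAAEwsAAAABAAAAAAAAAAAAAAEBAQACAgIAAwMDAAQEBAAFBQUABgYGAAcHBwAICAgACQkJAAoKCgALCwsADAwMAA0NDQAODg4ADw8PABAQEAAREREAEhISABMTEwAUFBQAFRUVABYWFgAXFxcAGBgYABkZGQAaGhoAGxsbABwcHAAdHR0AHh4eAB8fHwAgICAAISEhACIiIgAjIyMAJCQkACUlJQAmJiYAJycnACgoKAApKSkAKioqACsrKwAsLCwALS0tAC4uLgAvLy8AMDAwADExMQAyMjIAMzMzADQ0NAA1NTUANjY2ADc3NwA4ODgAOTk5ADo6OgA7OzsAPDw8AD09PQA+Pj4APz8/AEBAQABBQUEAQkJCAENDQwBEREQARUVFAEZGRgBHR0cASEhIAElJSQBKSkoAS0tLAExMTABNTU0ATk5OAE9PTwBQUFAAUVFRAFJSUgBTU1MAVFRUAFVVVQBWVlYAV1dXAFhYWABZWVkAWlpaAFtbWwBcXFwAXV1dAF5eXgBfX18AYGBgAGFhYQBiYmIAY2NjAGRkZABlZWUAZmZmAGdnZwBoaGgAaWlpAGpqagBra2sAbGxsAG1tbQBubm4Ab29vAHBwcABxcXEAcnJyAHNzcwB0dHQAdXV1AHZ2dgB3d3cAeHh4AHl5eQB6enoAe3t7AHx8fAB9fX0Afn5+AH9/fwCAgIAAgYGBAIKCggCDg4MAhISEAIWFhQCGhoYAh4eHAIiIiACJiYkAioqKAIuLiwCMjIwAjY2NAI6OjgCPj48AkJCQAJGRkQCSkpIAk5OTAJSUlACVlZUAlpaWAJeXlwCYmJgAmZmZAJqamgCbm5sAnJycAJ2dnQCenp4An5+fAKCgoAChoaEAoqKiAKOjowCkpKQApaWlAKampgCnp6cAqKioAKmpqQCqqqoAq6urAKysrACtra0Arq6uAK+vrwCwsLAAsbGxALKysgCzs7MAtLS0ALW1tQC2trYAt7e3ALi4uAC5ubkAurq6ALu7uwC8vLwAvb29AL6+vgC/v78AwMDAAMHBwQDCwsIAw8PDAMTExADFxcUAxsbGAMfHxwDIyMgAycnJAMrKygDLy8sAzMzMAM3NzQDOzs4Az8/PANDQ0ADR0dEA0tLSANPT0wDU1NQA1dXVANbW1gDX19cA2NjYANnZ2QDa2toA29vbANzc3ADd3d0A3t7eAN/f3wDg4OAA4eHhAOLi4gDj4+MA5OTkAOXl5QDm5uYA5+fnAOjo6ADp6ekA6urqAOvr6wDs7OwA7e3tAO7u7gDv7+8A8PDwAPHx8QDy8vIA8/PzAPT09AD19fUA9vb2APf39wD4+PgA+fn5APr6+gD7+/sA/Pz8AP39/QD+/v4A////AJWdraqxqJmJlIp3aoV/jH+Xk56oqIp7hYJxaHKZq6GOkZGBeomMc2x4fHafyNOylH9uS1RyfH+Bj5qcs8i/mo50Wjw8b5SUkZqXl5ieoX58gXVmcouRj5KVjGt0e396eKGim6erno+ZmI10bndyfYi9vsS0ppGAnbuqjHBrXmWKxcyxoaGCgJW1r5d0Yk9gj8fYr5eDaVttn6aReHZlbZzByKOGZk9AaaG7qaqblHqWnLmSaEk3M3rA7MW4nZBkd4KigmZFQUaHweLDpYhtQVaLq5d+f3tmbJ64o4huWElboLKvpLWgkG56laCHeGhhdaOotLHGup2Ck5OZf3VueoA="/>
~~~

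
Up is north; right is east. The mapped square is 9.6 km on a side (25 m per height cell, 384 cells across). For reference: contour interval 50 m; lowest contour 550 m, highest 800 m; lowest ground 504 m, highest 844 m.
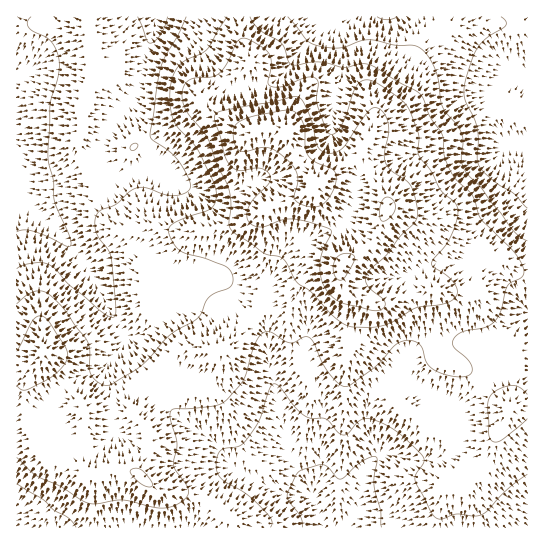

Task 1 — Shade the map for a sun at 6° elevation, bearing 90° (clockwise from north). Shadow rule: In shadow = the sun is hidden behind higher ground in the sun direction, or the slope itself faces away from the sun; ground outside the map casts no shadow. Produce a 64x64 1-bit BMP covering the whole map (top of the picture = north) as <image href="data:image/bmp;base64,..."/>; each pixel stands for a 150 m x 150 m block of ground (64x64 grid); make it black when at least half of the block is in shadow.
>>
<image width="64" height="64" href="data:image/bmp;base64,Qk0+AgAAAAAAAD4AAAAoAAAAQAAAAEAAAAABAAEAAAAAAAACAAATCwAAEwsAAAIAAAAAAAAA////AAAAAAAAAAAAAAAAAAAAAAAAAAAAAAAAAAAAAAAAAAAAAAAAAAAAAAAAAAAAAAAAAAAAAABAAAAAAAAAAMAAAAAAAAAAQAAAAAAAAAAAAAAAAAAAAAAAAAAAAAAAAAAAAAAAAAAAAAAAAAAAAAAAAAAAAAAAAAAAAAAAAAAAAAAAAAAAAAAAAAAAAAAAAAAAAAAAAAAAAAAAAAAAAAAAAAAAAAAAAAAAAAAAAADAAAAAAAAAAMAAAAAAAAAAwAAAAAAAAADAAAAAAAAAAMAAAAAAAAAAQAAAAAAAAAAAAAAABwAAAAAIAAAPAAAAABgAAB8AAAAAOAAAfwAAAAA4AAD/AAAAADAAAP8AAAAAAAAAfwAAAAAAAAAPAAAAAAAAAAIAAAABgAAAAAAAAAAAABgAEAAAAAAA+AAYAAAAAAf8ADgAAAAAD/wAGAAAAAAP8AAYAAAAAA/wcAAAAAAAH+DwAAAAAAA/4HAAAAAAAP/gAAAAAAAA/+AAAAAAAAH/8ADAAAAYA//wAeAAABwH//AB4AAADAP/4AHgAAAAB/4AAeAAAAAH/AAB8AAAAA/8AADgAAAAD/wAAOAAAAAH/AAAYAAAAAP4AAAAAAAAAfgAAAAAAAAB8OAAAAAAAADw8AAAAAAAAPDwAAAAAAAAeGAAAAAAAAB4AAAAAAAAAHgAAAAAAA=="/>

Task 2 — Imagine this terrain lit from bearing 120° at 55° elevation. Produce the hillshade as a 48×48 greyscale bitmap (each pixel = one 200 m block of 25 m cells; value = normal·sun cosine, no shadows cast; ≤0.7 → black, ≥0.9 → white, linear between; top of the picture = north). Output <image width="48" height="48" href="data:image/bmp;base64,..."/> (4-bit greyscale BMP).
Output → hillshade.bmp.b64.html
<image width="48" height="48" href="data:image/bmp;base64,Qk32BAAAAAAAAHYAAAAoAAAAMAAAADAAAAABAAQAAAAAAIAEAAATCwAAEwsAABAAAAAAAAAAAAAAABEREQAiIiIAMzMzAERERABVVVUAZmZmAHd3dwCIiIgAmZmZAKqqqgC7u7sAzMzMAN3d3QDu7u4A////AHeJmJq7qqu6qYmruqvMuZl2eId5qqu7u3iJmJu7uqvLqZmqqqq7qaqGeId5qqu7u4iIiJvLqqvcupmaqqu6mKqHeId4qqvMy4mYiJu7qavMupmZqrvKiKqGeId4mau8zHiZiJqqmau7uqmZqrzLmKuWZ3d3iZq8zHeJmImZmau6u7qqqru7qaunVmd3eImrzHeJmIiHiKzLu7uqq7qqqau5dmd4iIiru3iZmJmHd5zLu7qru6qaqazLl3iZmHiau4iZmauoeJu7u7q7u6qamKzLmHiamHeKvImZmKupiJu7u6q8y6mamKzKmImZmYd5u5mZiKuoiaqququ8y6mJqJu5iZqZmYd4q6qpiJuoiZqZqqu8y6iJqJu5iJqZmYd3mqu5iJqYiZmZmqu8y5iJmJu5iZqZmYh3iavLqZmHiJmYmaq925iJmJvKmZmZmZmIiYrN3LqHZ4mZmZrN25iZiJvMqZmZmqqZmle97cuXZWiZmZrN24iZd4vNupiJmamZmkWc3cy5dVZ4iJq925iZdorMy5mJmZmZmTSLu7u6hlVWd4is25mpdnm83KmZqqqZmTSLuqqpiHZmZneKupqpd4m83cuqqqqqqTSLuqqYeJh3d3iJqpq5h5qr3ty7u6u8u0WKqqmGaJmId4iIiYmpd5qrzdy8y7vNzEV5qZl1aJmYiIiHiIiZZpu6q7qrzLvN3FV5qZhlaJmYiIiHiIeHRazKqZiKu6q8y2Z5qpdVaJmZiJmHiYd2NK3supiJqpmrumZ5qoZVZ4mZmZmHiZd2I43u3LqZqqqquneJmYdmeIiJmZmHiZiGMlnO7cu7uqqqqneJh2d4iIiImqmYiqmHU0aL7su7u6qqqneIhmd4iIh3iZiIq7qZh2VYzty7y7qqqoiIdmd3d4dmZmZWnMuqqpdWre3LzMqruoiHdmd3d3dlREMzasurzbhVjN27vNyru4iHdneHZ4h2VCIzNoma3tlke826q8y6qod3dniHd4iIdSJGVFVYzut1ebzLqru5mod3d3iIiIiIdTNphlVGreuHiau7uqqpiXdneImImZmIZCOLqHZnebuZqZq8zMuYiHZmeZmImpmHYxJ7yoiZdnmru6q83uyoiGZVeamHiamHYxFayprNpTWbzMzM3u7KmGZVaKqHeIh3ZCE4qpvv1xJ6zMzMze3KqnZlV6uXd2ZmZTI1eIrf6TFJvMzLvMy7qndlV6updlRFZlQiM0e+2UI3q8zLu7uqqndlVpu6hkIjZ3UyERSd2VNHmrzdy7qZmndlVpq6l0EBWJhlVCJ82mNHmZrN3LqZmYdlVoqqqEEBR4mZmWNJy3RHiIis3LupmYh2VYmquVESRWeavLY1iXRXiYibzLuqqpiHZnmquVETVURovNpUV2VXiZmbzLu6qpmHZomqqmIUVlNHm8yWVlVoiJmavMy6qpmYZ4qqq4MTVlRHiKuph2VniImau8y6qomYZoq6qpQTVlRYmImqmYZmZmiZqru6qoiYZoq6qpUjVlRpqYmqmZh3ZVeJmqqqqg=="/>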